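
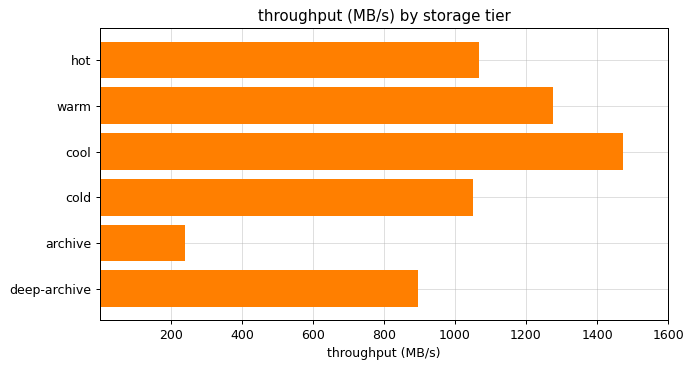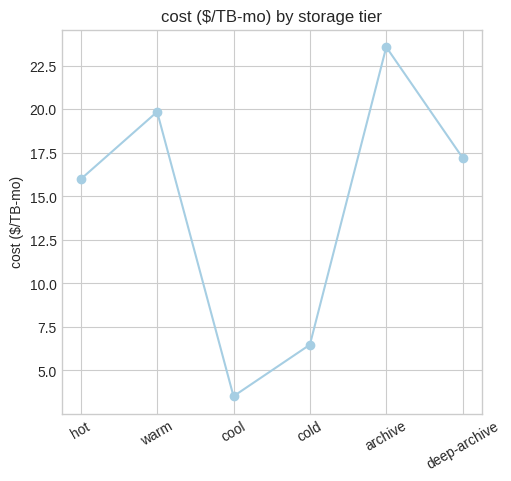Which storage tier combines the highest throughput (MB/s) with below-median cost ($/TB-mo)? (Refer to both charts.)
Chart 2 median cost ($/TB-mo) ≈ 15; below-median storage tiers: hot, cool, cold. Among those, cool has the highest throughput (MB/s) (≈ 1400).

cool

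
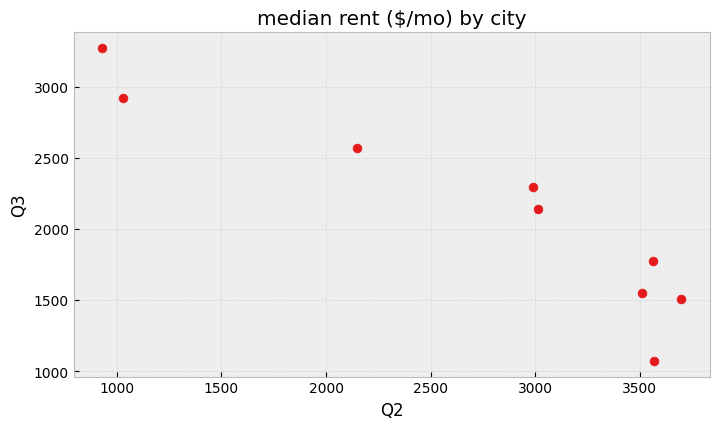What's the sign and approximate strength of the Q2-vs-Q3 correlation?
negative, strong

Points are negatively correlated; strong (|r| ≈ 0.9).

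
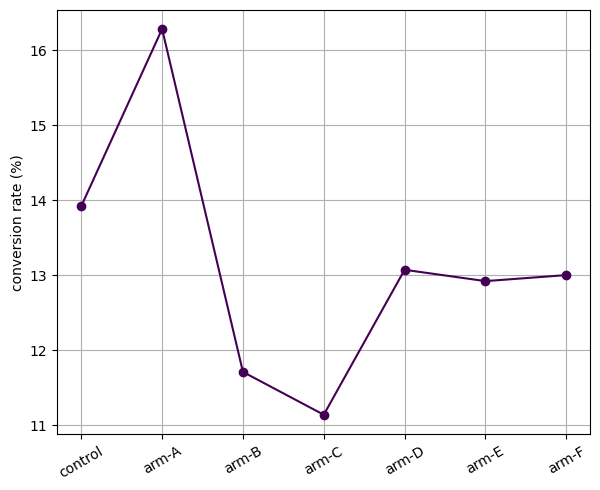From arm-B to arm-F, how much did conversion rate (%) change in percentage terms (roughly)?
≈ +13%

arm-B ≈ 11.5, arm-F ≈ 13.0; (13.0 − 11.5) / 11.5 ≈ +13%.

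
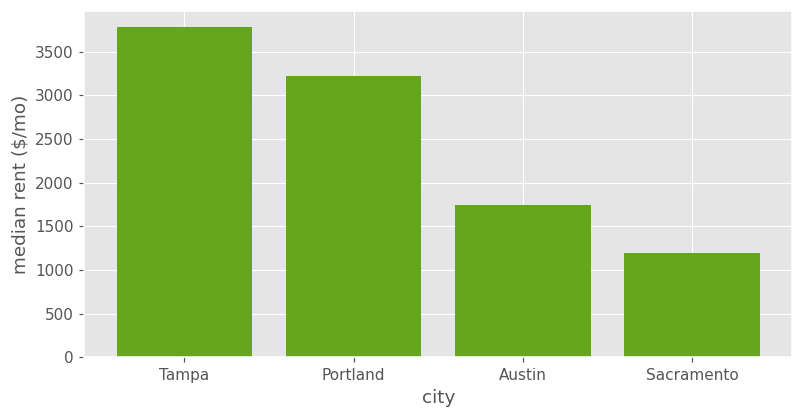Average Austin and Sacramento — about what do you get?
≈ 1250

(1500 + 1000) / 2 ≈ 1250.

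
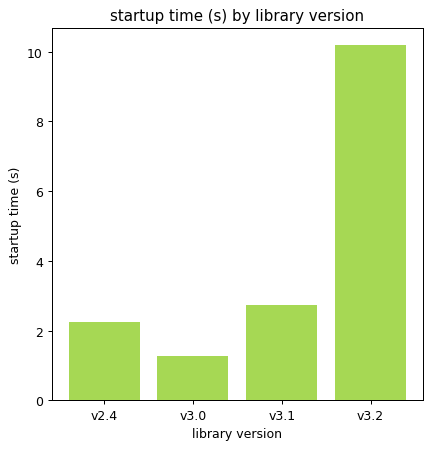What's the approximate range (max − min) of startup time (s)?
≈ 9

Max v3.2 ≈ 10, min v3.0 ≈ 1; range ≈ 9.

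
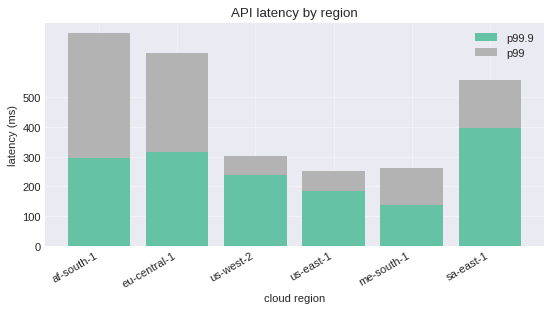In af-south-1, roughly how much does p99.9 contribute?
≈ 300

p99.9 top ≈ 300, bottom ≈ 0; segment ≈ 300.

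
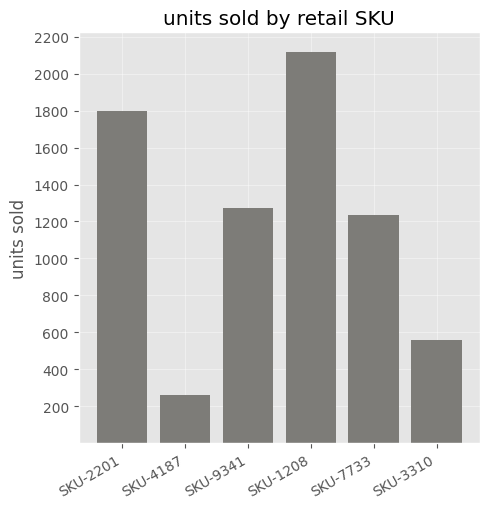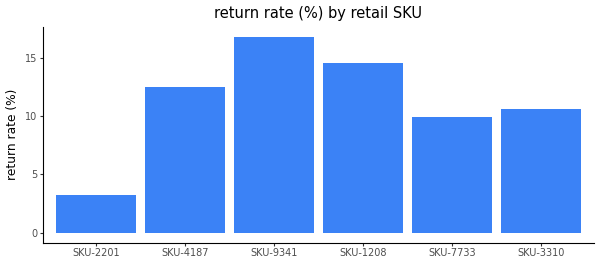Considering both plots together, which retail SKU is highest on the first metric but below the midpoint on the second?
Chart 2 median return rate (%) ≈ 12; below-median retail SKUs: SKU-2201, SKU-7733, SKU-3310. Among those, SKU-2201 has the highest units sold (≈ 1800).

SKU-2201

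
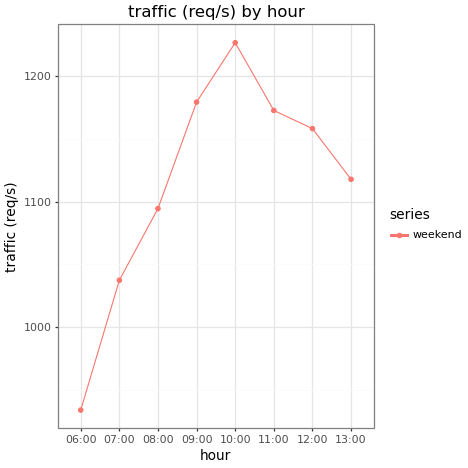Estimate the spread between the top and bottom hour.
Max 10:00 ≈ 1225, min 06:00 ≈ 925; range ≈ 300.

≈ 300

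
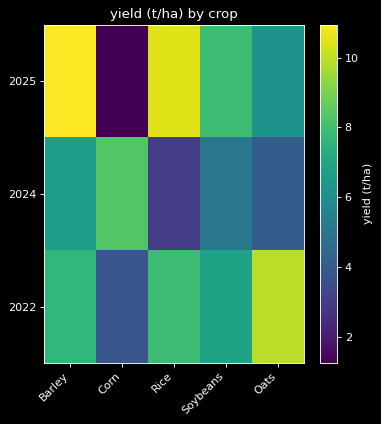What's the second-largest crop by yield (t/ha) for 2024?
Top 3 for 2024: Corn ≈ 8, Barley ≈ 7, Soybeans ≈ 5.

Barley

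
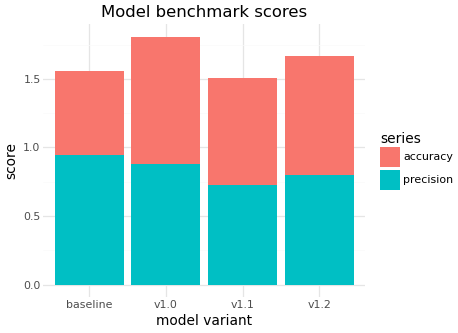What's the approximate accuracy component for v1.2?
≈ 0.8

accuracy top ≈ 1.6, bottom ≈ 0.8; segment ≈ 0.8.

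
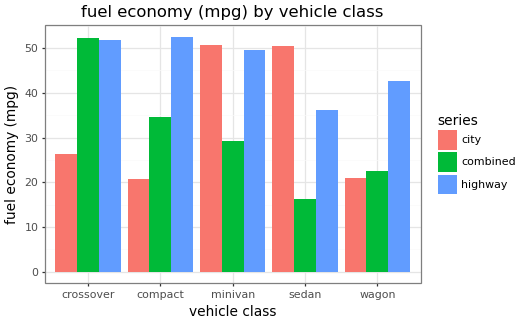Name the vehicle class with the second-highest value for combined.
Top 3 for combined: crossover ≈ 50, compact ≈ 35, minivan ≈ 30.

compact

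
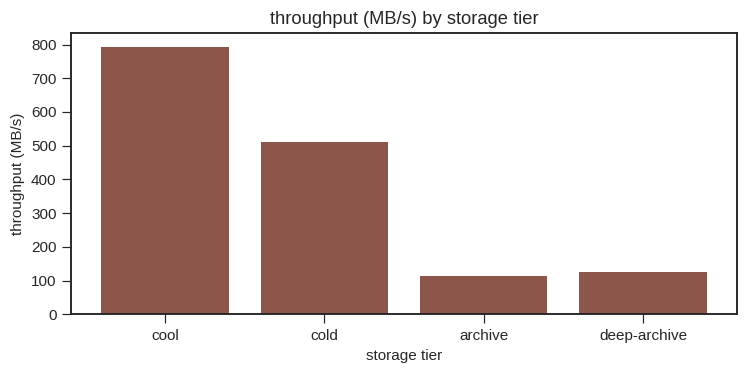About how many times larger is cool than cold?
≈ 1.6×

cool ≈ 800, cold ≈ 500; 800/500 ≈ 1.6.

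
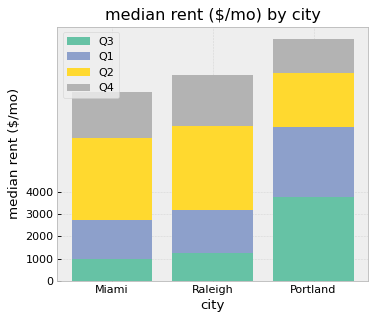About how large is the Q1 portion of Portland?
Q1 top ≈ 7000, bottom ≈ 4000; segment ≈ 3000.

≈ 3000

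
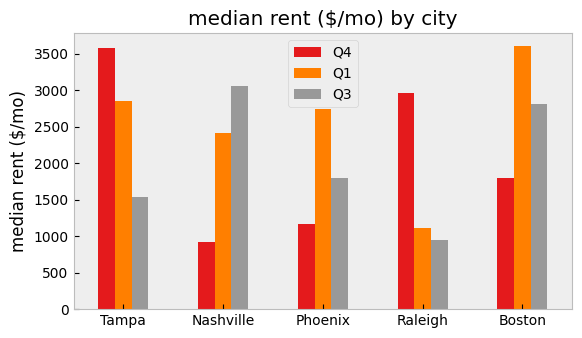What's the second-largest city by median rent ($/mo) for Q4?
Raleigh

Top 3 for Q4: Tampa ≈ 3500, Raleigh ≈ 3000, Boston ≈ 2000.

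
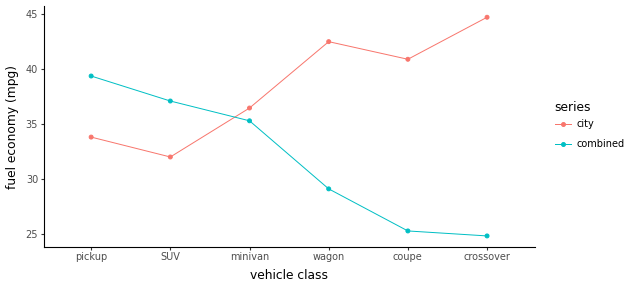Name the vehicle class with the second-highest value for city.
wagon

Top 3 for city: crossover ≈ 44, wagon ≈ 42, coupe ≈ 40.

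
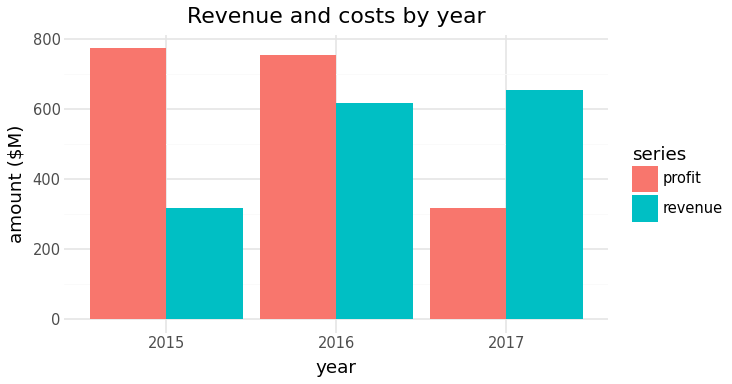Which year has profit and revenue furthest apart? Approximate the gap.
2015, ≈ 500 $M

2015: profit ≈ 800, revenue ≈ 300 → gap ≈ 500. Next-largest (2017) is only ≈ 400.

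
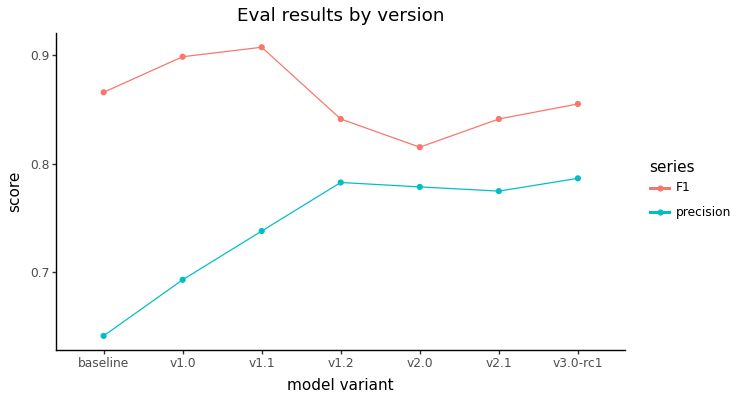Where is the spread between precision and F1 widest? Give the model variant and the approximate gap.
baseline, ≈ 0.20

baseline: precision ≈ 0.65, F1 ≈ 0.85 → gap ≈ 0.20. Next-largest (v1.0) is only ≈ 0.20.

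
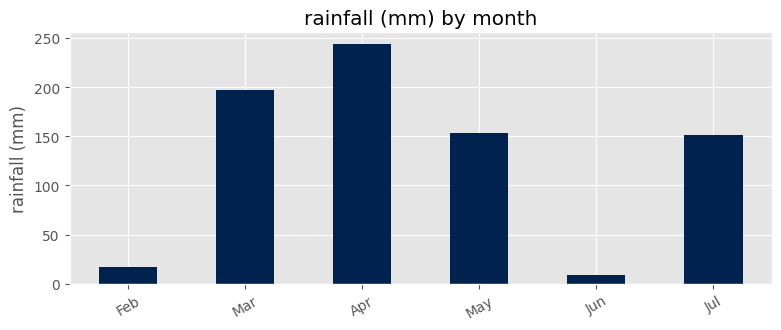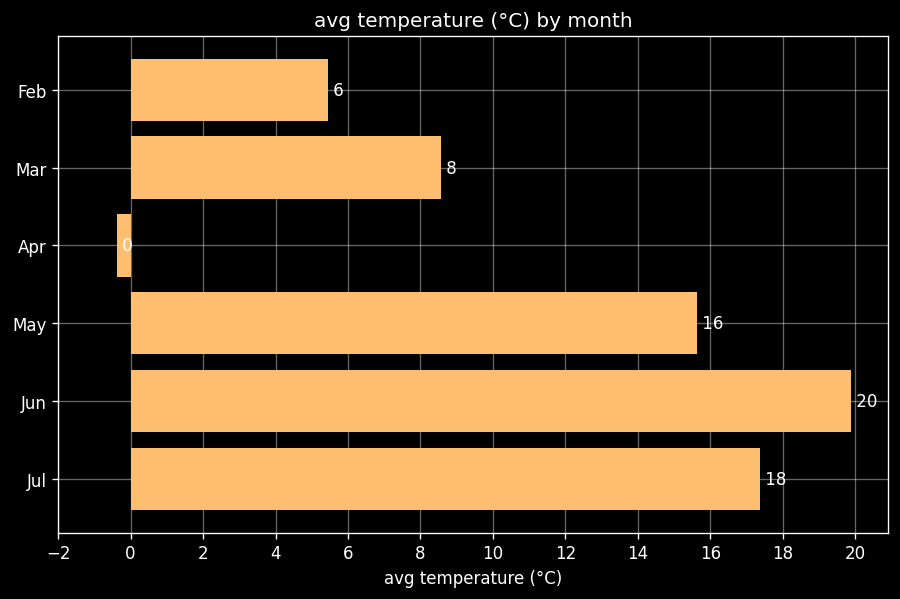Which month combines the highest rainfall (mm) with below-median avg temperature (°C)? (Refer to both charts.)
Apr

Chart 2 median avg temperature (°C) ≈ 12; below-median months: Feb, Mar, Apr. Among those, Apr has the highest rainfall (mm) (≈ 250).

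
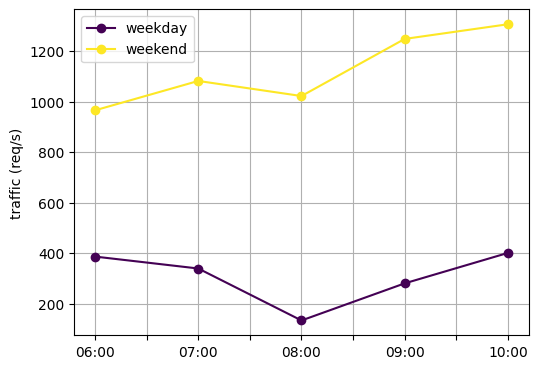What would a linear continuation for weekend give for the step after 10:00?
Last three: 1000, 1200, 1300 → slope ≈ 150/step → next ≈ 1450.

≈ 1450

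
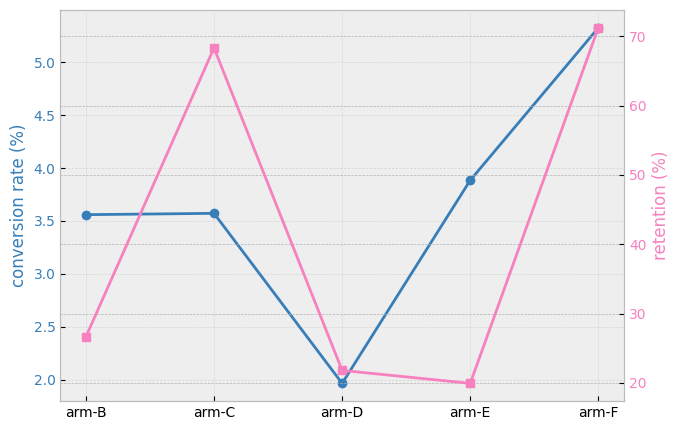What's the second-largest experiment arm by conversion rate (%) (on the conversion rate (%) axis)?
arm-E

Top 3 (on the conversion rate (%) axis): arm-F ≈ 5.5, arm-E ≈ 4.0, arm-C ≈ 3.5.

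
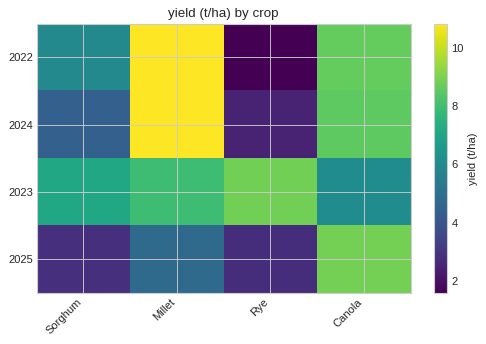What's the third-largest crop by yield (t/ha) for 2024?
Sorghum

Top 4 for 2024: Millet ≈ 11, Canola ≈ 9, Sorghum ≈ 4, Rye ≈ 2.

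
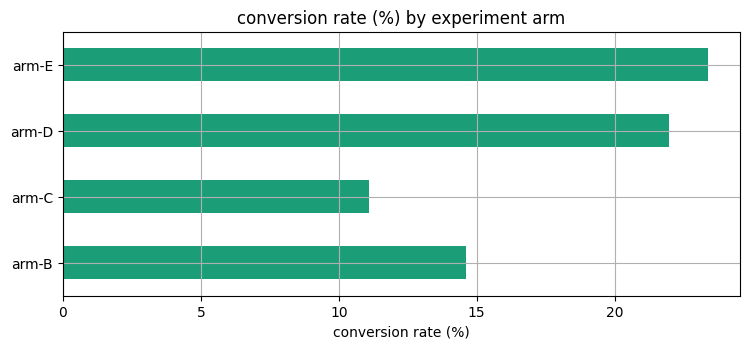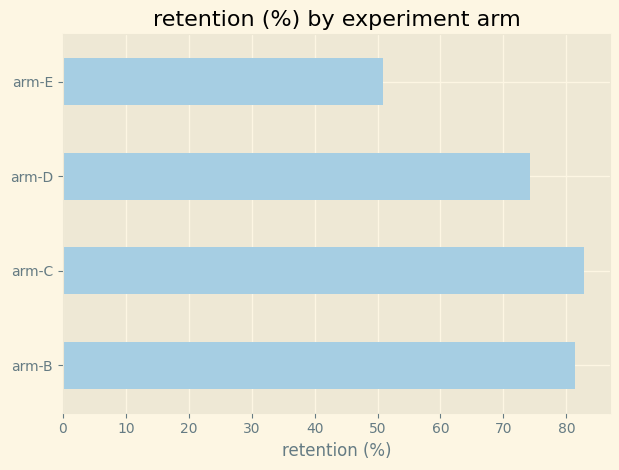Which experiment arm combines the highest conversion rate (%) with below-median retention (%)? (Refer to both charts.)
Chart 2 median retention (%) ≈ 80; below-median experiment arms: arm-D, arm-E. Among those, arm-E has the highest conversion rate (%) (≈ 25).

arm-E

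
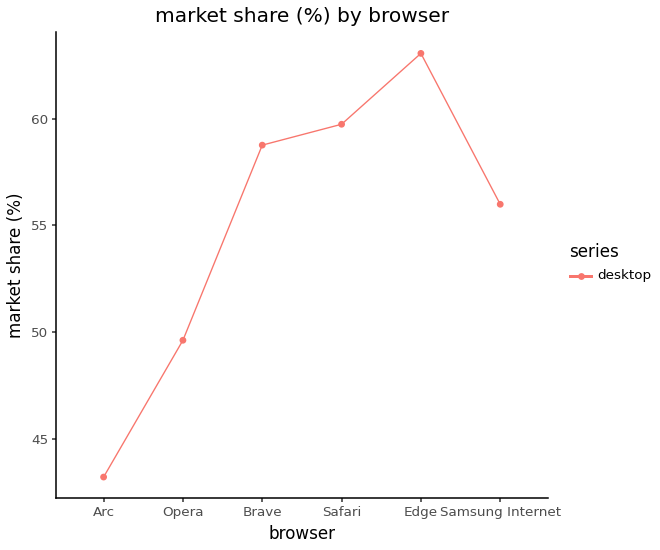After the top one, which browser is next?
Top 3: Edge ≈ 64, Safari ≈ 60, Brave ≈ 58.

Safari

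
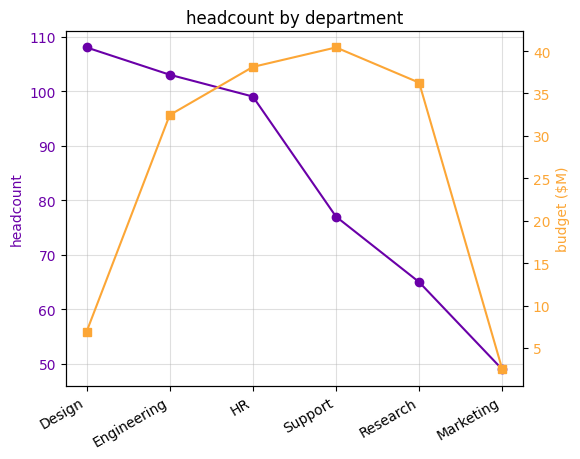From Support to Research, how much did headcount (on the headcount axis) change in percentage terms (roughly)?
Support ≈ 75, Research ≈ 65; (65 − 75) / 75 ≈ -13.3%.

≈ -13.3%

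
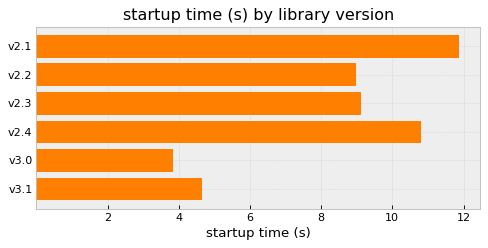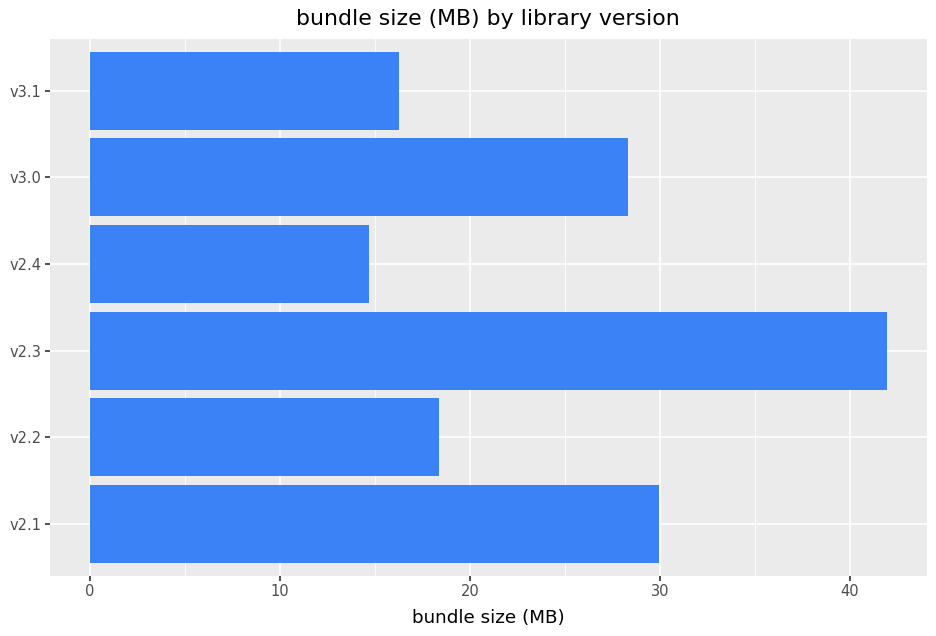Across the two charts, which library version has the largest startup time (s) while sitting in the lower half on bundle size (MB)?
v2.4

Chart 2 median bundle size (MB) ≈ 25; below-median library versions: v2.2, v2.4, v3.1. Among those, v2.4 has the highest startup time (s) (≈ 10).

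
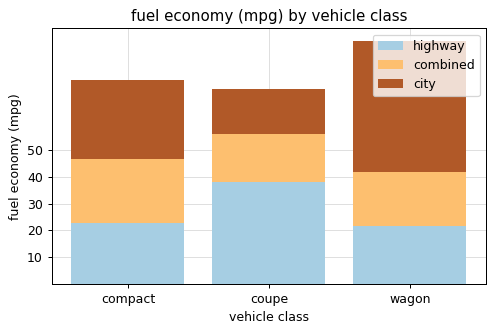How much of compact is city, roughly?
city top ≈ 80, bottom ≈ 50; segment ≈ 30.

≈ 30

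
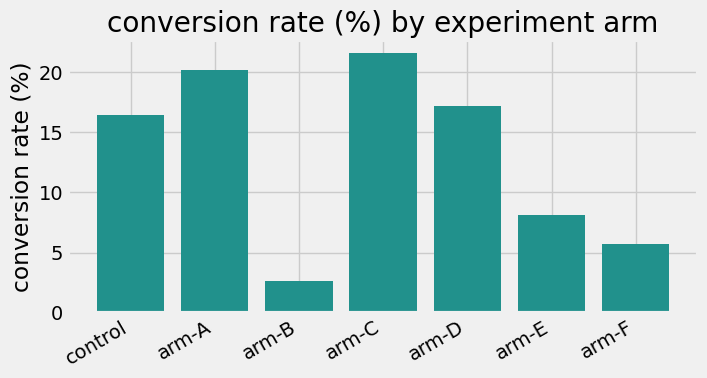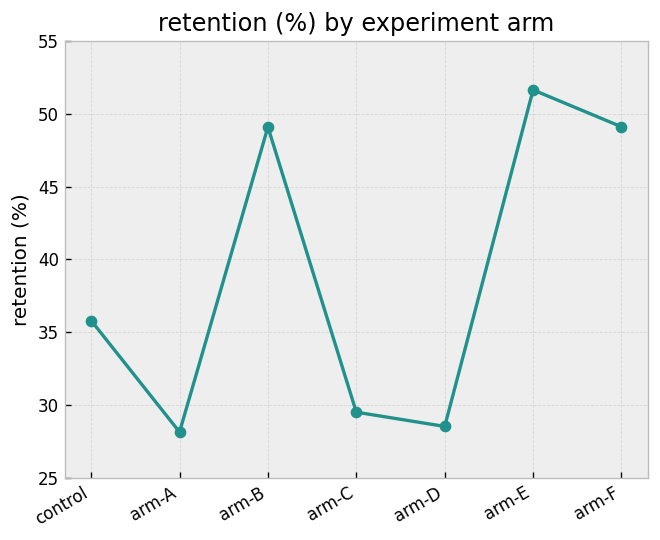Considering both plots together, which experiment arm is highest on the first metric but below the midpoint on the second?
Chart 2 median retention (%) ≈ 35; below-median experiment arms: arm-A, arm-C, arm-D. Among those, arm-C has the highest conversion rate (%) (≈ 22).

arm-C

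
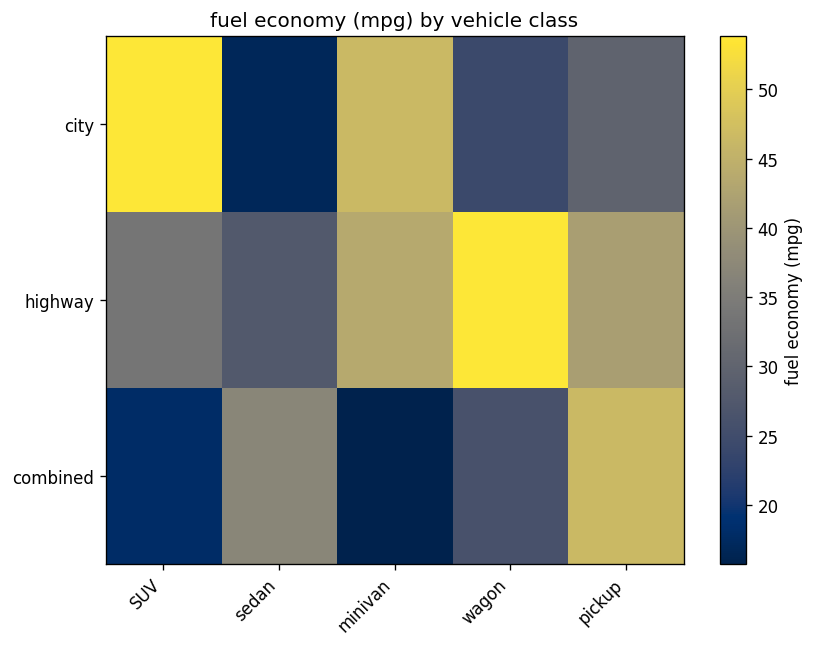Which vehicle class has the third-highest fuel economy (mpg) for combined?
wagon

Top 4 for combined: pickup ≈ 45, sedan ≈ 35, wagon ≈ 25, SUV ≈ 20.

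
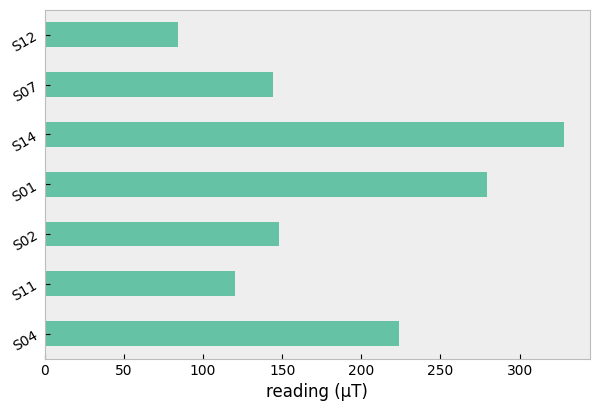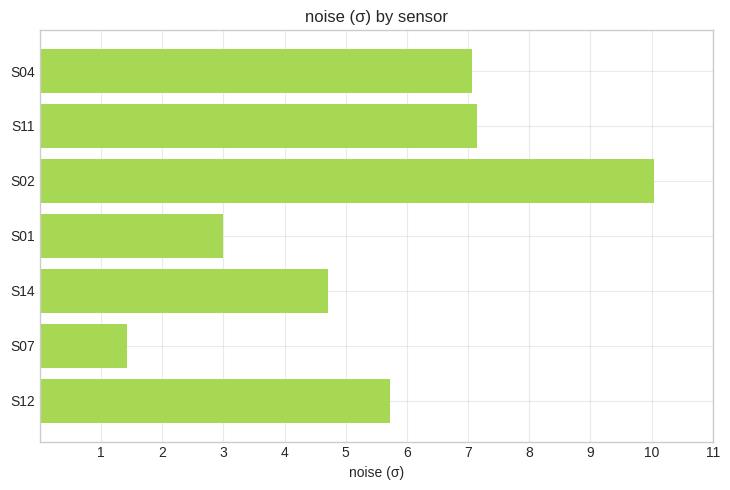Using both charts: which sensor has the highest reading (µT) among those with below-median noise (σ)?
Chart 2 median noise (σ) ≈ 6; below-median sensors: S01, S14, S07. Among those, S14 has the highest reading (µT) (≈ 350).

S14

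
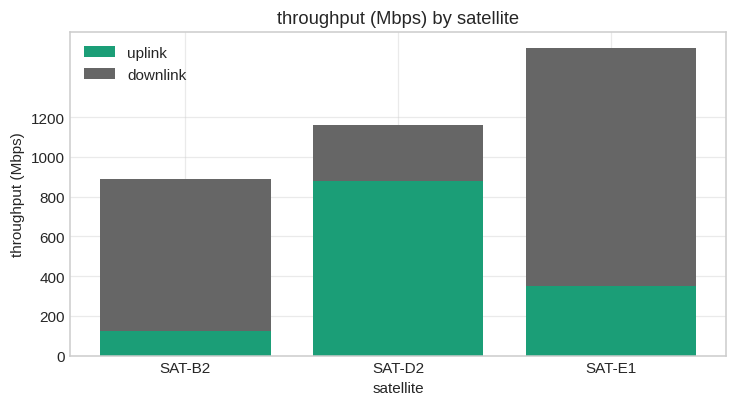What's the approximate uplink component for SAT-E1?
≈ 400

uplink top ≈ 400, bottom ≈ 0; segment ≈ 400.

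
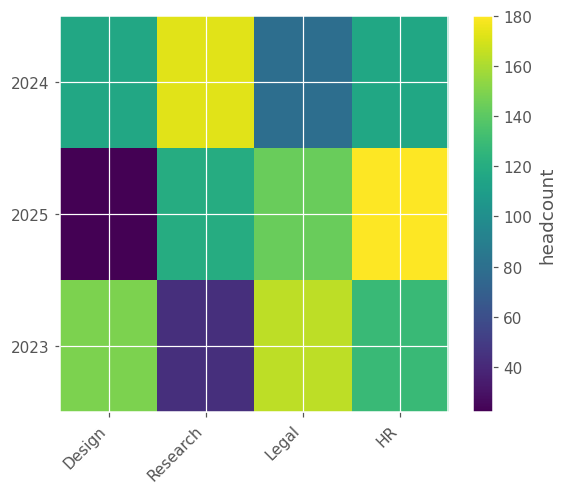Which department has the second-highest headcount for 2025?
Top 3 for 2025: HR ≈ 180, Legal ≈ 140, Research ≈ 120.

Legal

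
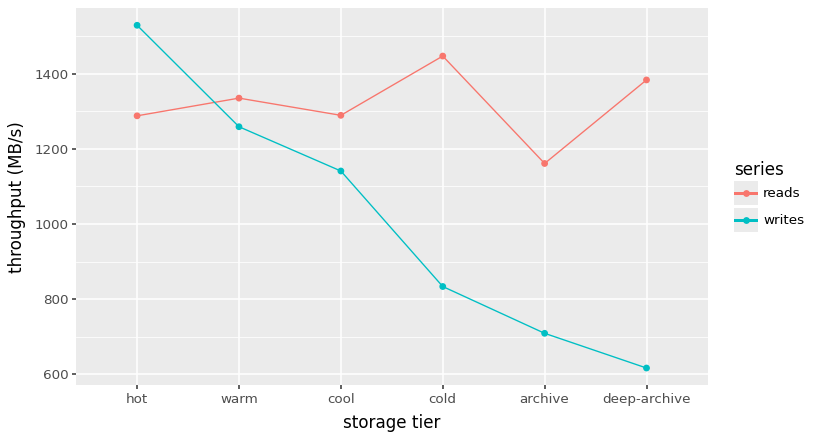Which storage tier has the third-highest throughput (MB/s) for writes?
cool

Top 4 for writes: hot ≈ 1500, warm ≈ 1300, cool ≈ 1100, cold ≈ 800.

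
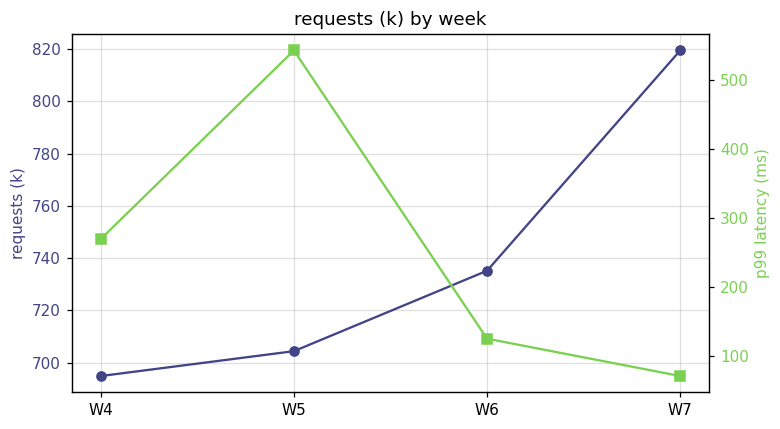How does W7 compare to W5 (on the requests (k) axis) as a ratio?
≈ 1.17×

W7 ≈ 820, W5 ≈ 700; 820/700 ≈ 1.17.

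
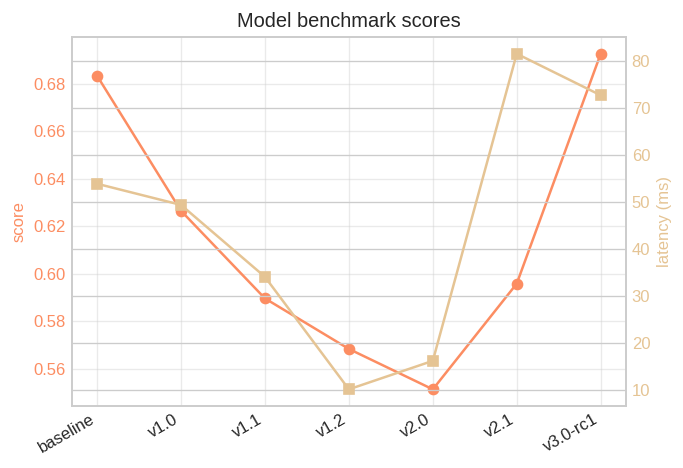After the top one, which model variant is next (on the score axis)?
baseline

Top 3 (on the score axis): v3.0-rc1 ≈ 0.70, baseline ≈ 0.68, v1.0 ≈ 0.62.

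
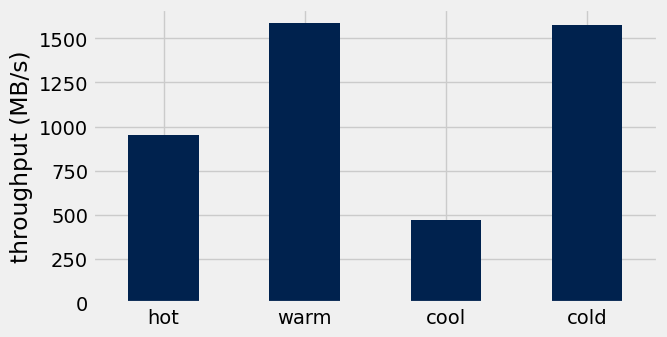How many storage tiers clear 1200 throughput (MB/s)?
2

Above 1200: warm, cold.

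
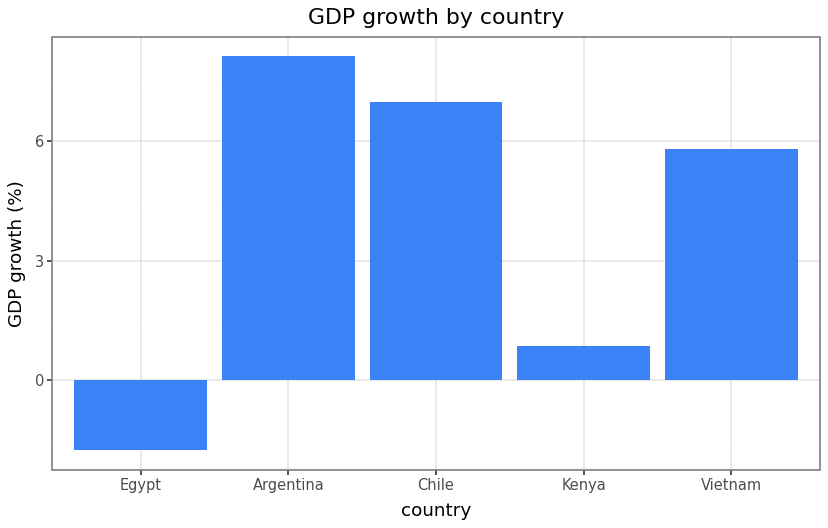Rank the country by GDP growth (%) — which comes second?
Top 3: Argentina ≈ 8, Chile ≈ 7, Vietnam ≈ 6.

Chile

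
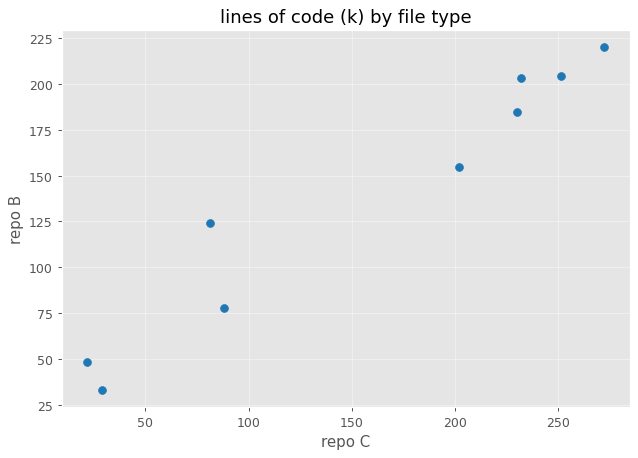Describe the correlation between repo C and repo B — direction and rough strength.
positive, strong

Points are positively correlated; strong (|r| ≈ 1.0).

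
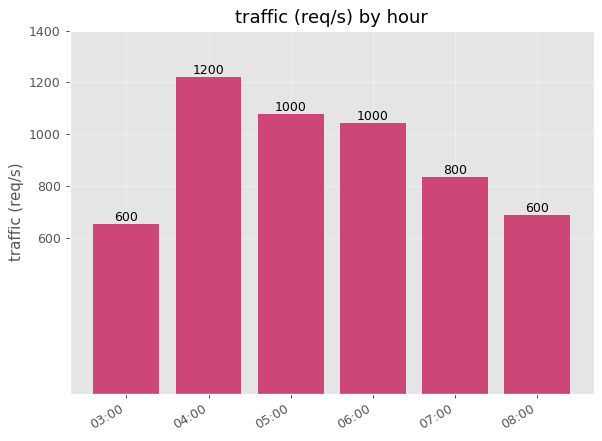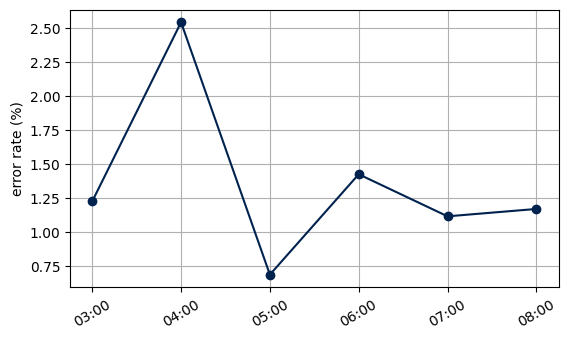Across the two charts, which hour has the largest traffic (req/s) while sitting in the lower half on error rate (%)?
Chart 2 median error rate (%) ≈ 1; below-median hours: 05:00, 07:00, 08:00. Among those, 05:00 has the highest traffic (req/s) (≈ 1000).

05:00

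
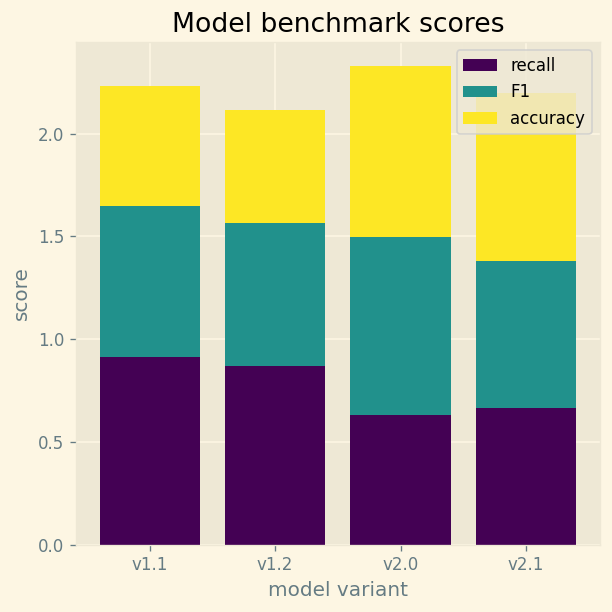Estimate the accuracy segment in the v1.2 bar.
≈ 0.6

accuracy top ≈ 2.2, bottom ≈ 1.6; segment ≈ 0.6.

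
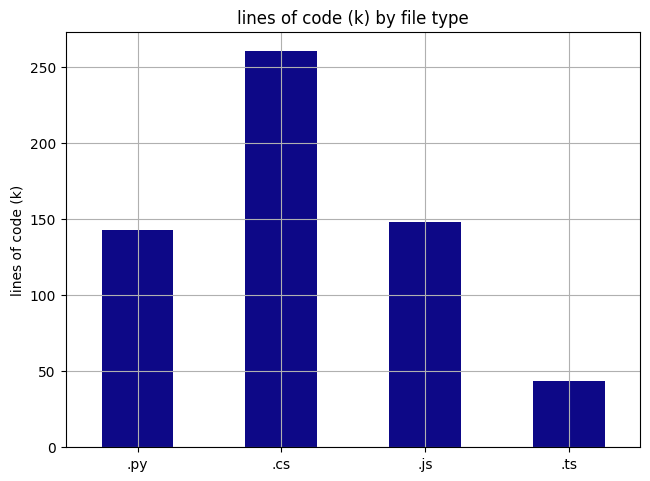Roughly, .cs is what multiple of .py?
.cs ≈ 250, .py ≈ 150; 250/150 ≈ 1.67.

≈ 1.67×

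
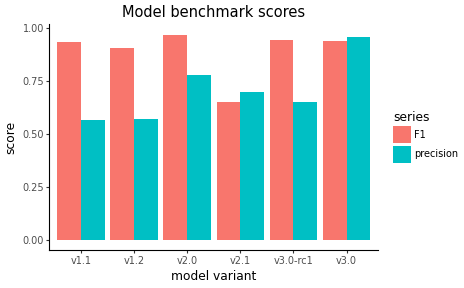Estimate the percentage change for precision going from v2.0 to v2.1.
≈ -12.5%

v2.0 ≈ 0.8, v2.1 ≈ 0.7; (0.7 − 0.8) / 0.8 ≈ -12.5%.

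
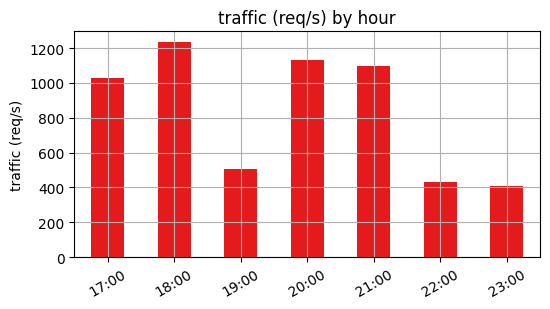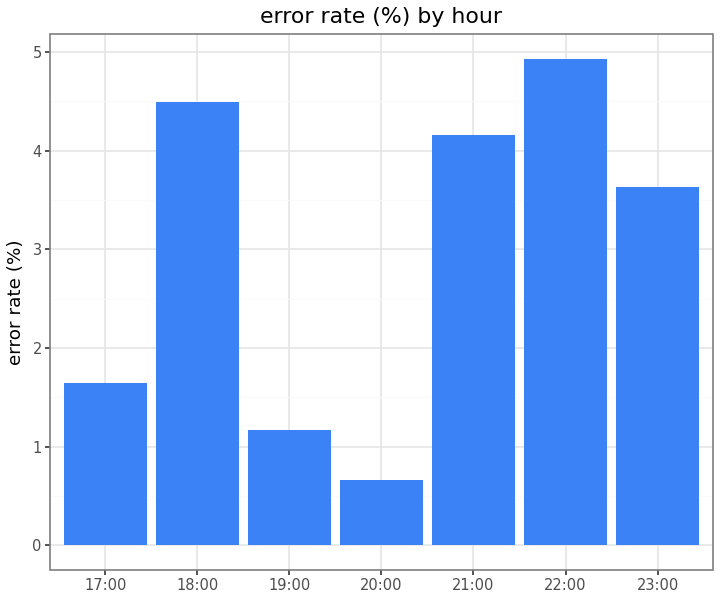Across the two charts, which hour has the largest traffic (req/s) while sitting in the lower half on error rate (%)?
Chart 2 median error rate (%) ≈ 3.5; below-median hours: 17:00, 19:00, 20:00. Among those, 20:00 has the highest traffic (req/s) (≈ 1200).

20:00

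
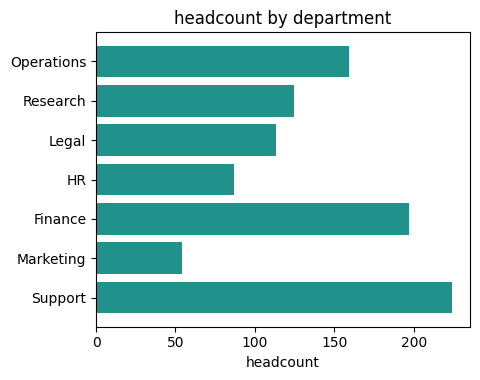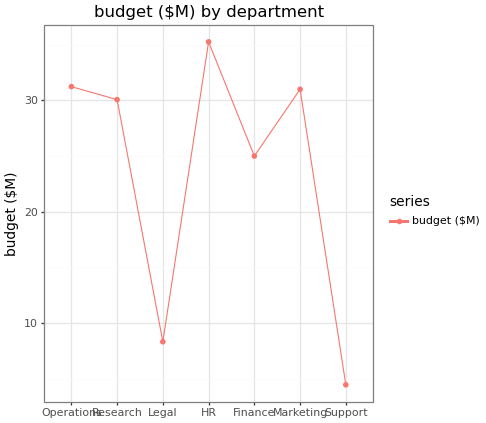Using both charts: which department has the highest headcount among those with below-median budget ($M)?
Support

Chart 2 median budget ($M) ≈ 30; below-median departments: Legal, Finance, Support. Among those, Support has the highest headcount (≈ 225).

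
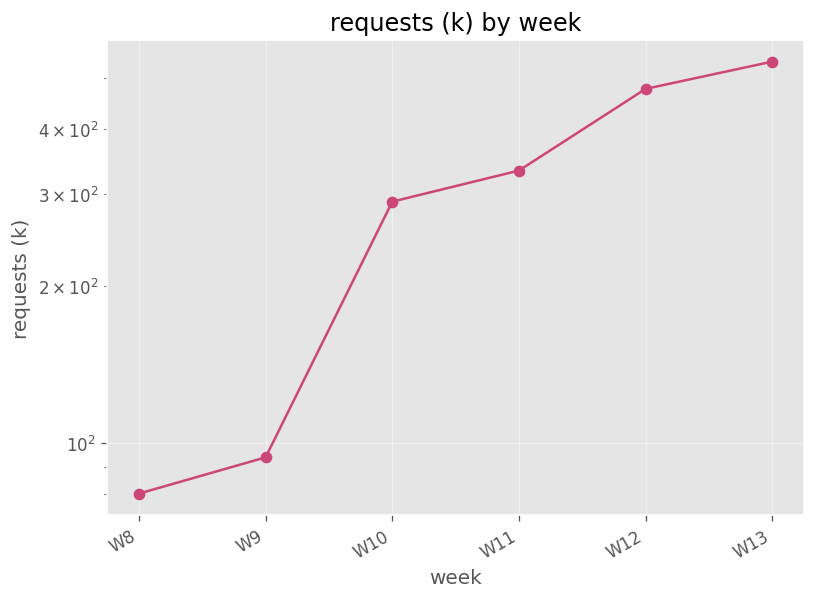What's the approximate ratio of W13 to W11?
≈ 1.57×

W13 ≈ 550, W11 ≈ 350; 550/350 ≈ 1.57.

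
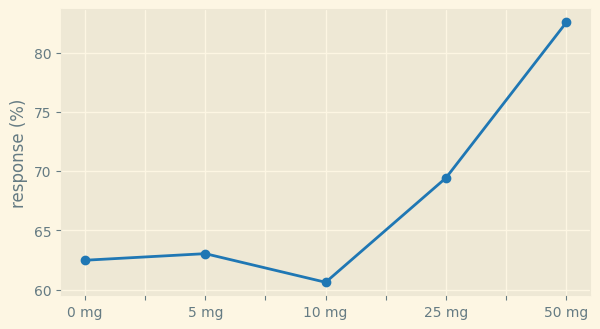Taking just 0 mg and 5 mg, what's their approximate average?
≈ 63

(62 + 64) / 2 ≈ 63.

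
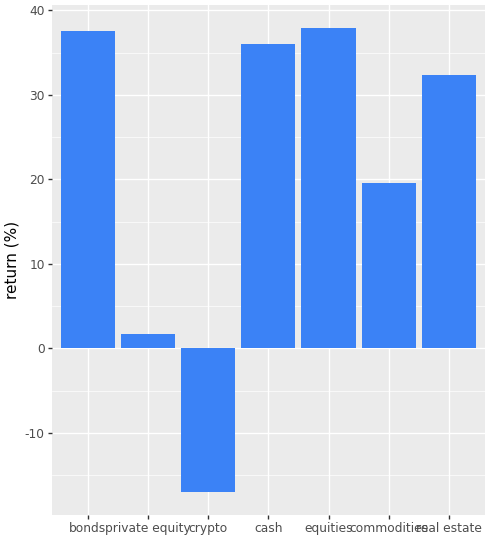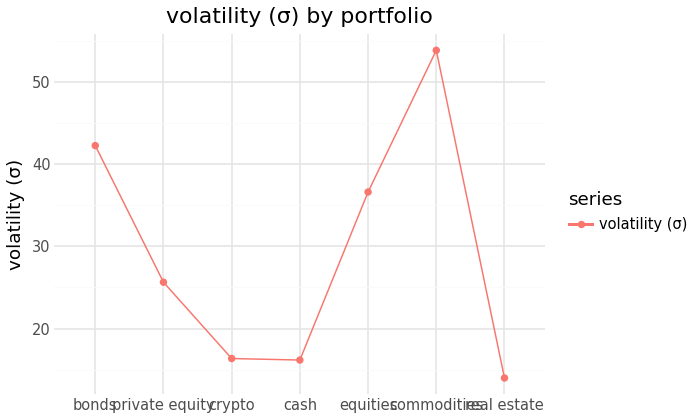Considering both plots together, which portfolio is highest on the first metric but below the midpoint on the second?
Chart 2 median volatility (σ) ≈ 25; below-median portfolios: crypto, cash, real estate. Among those, cash has the highest return (%) (≈ 35).

cash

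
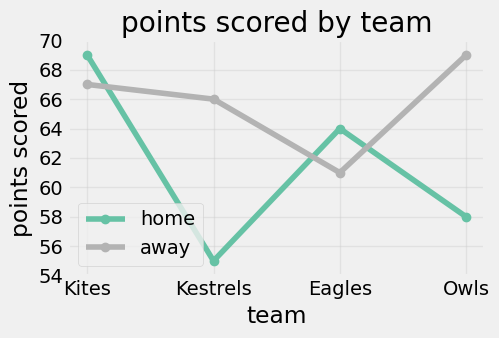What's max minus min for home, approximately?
Max Kites ≈ 68, min Kestrels ≈ 56; range ≈ 12.

≈ 12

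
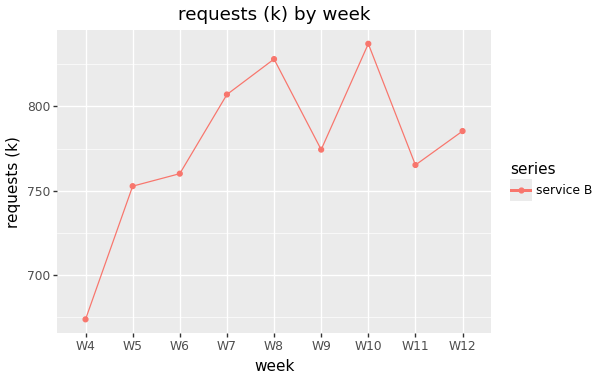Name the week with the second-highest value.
Top 3: W10 ≈ 840, W8 ≈ 820, W7 ≈ 800.

W8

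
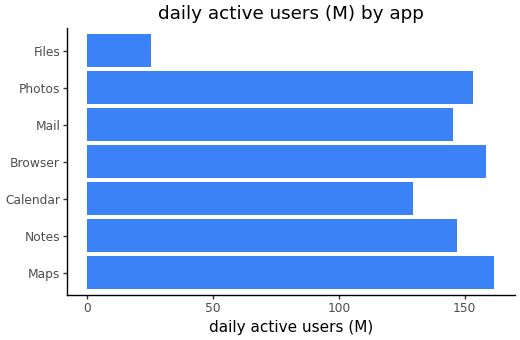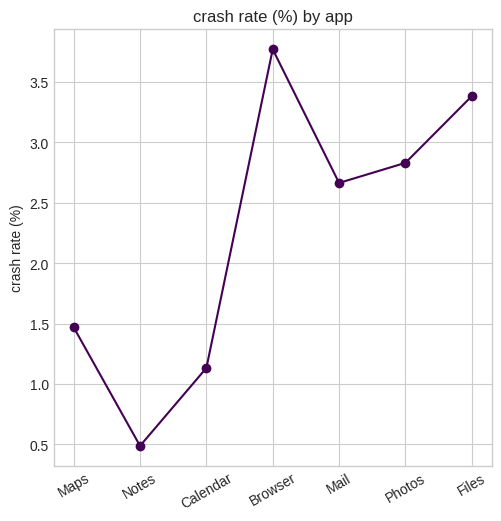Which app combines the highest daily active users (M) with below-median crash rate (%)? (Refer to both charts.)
Chart 2 median crash rate (%) ≈ 2.5; below-median apps: Maps, Notes, Calendar. Among those, Maps has the highest daily active users (M) (≈ 160).

Maps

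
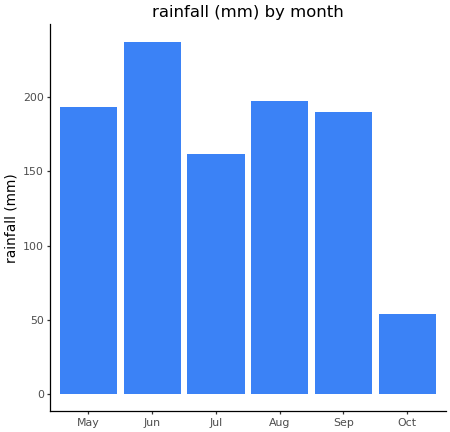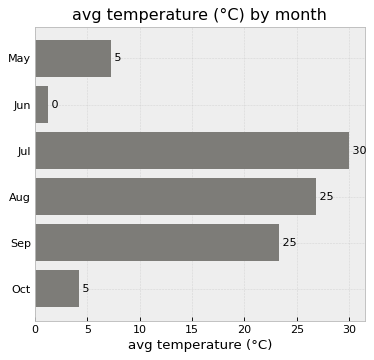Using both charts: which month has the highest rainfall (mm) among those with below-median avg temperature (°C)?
Chart 2 median avg temperature (°C) ≈ 15; below-median months: May, Jun, Oct. Among those, Jun has the highest rainfall (mm) (≈ 250).

Jun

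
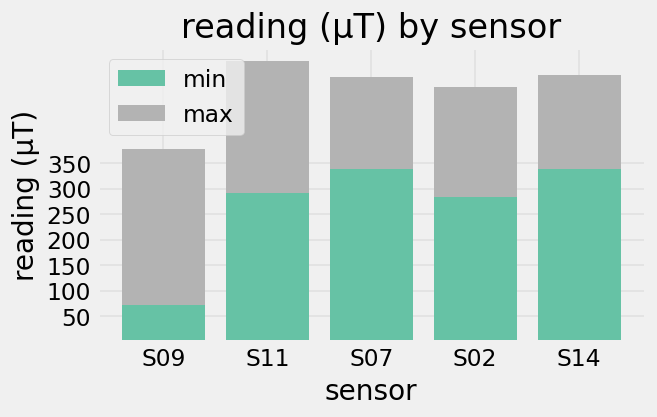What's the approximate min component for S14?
≈ 350

min top ≈ 350, bottom ≈ 0; segment ≈ 350.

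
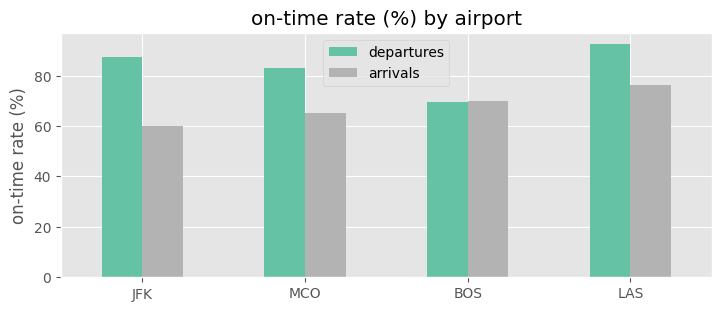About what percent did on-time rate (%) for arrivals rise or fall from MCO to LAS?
MCO ≈ 70, LAS ≈ 80; (80 − 70) / 70 ≈ +14.3%.

≈ +14.3%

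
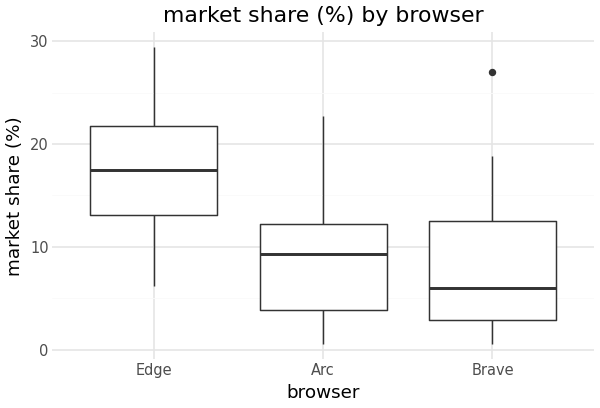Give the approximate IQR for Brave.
≈ 9

Q3 ≈ 12, Q1 ≈ 3; IQR ≈ 9.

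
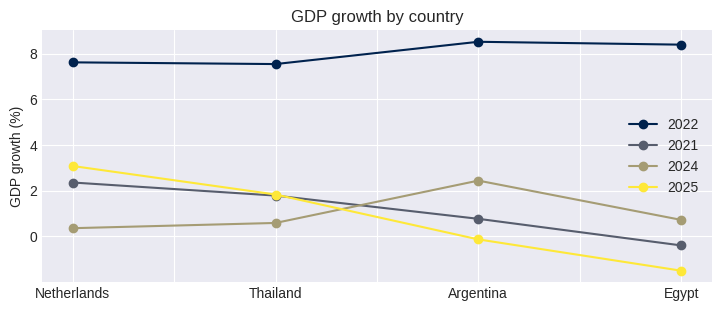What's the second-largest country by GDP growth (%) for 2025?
Top 3 for 2025: Netherlands ≈ 3, Thailand ≈ 2, Argentina ≈ 0.

Thailand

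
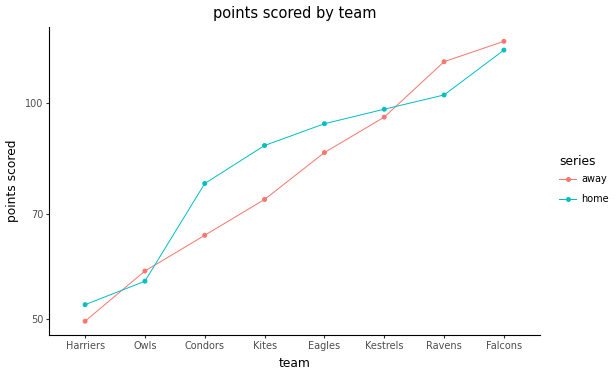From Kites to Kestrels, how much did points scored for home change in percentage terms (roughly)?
Kites ≈ 90, Kestrels ≈ 100; (100 − 90) / 90 ≈ +11.1%.

≈ +11.1%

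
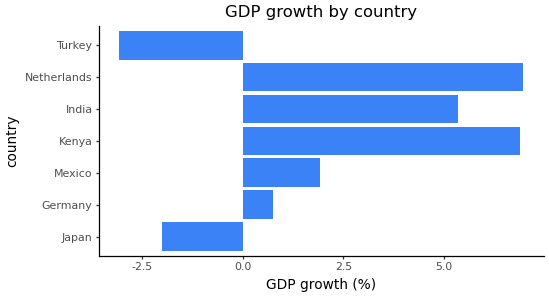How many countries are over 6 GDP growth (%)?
Above 6: Kenya, Netherlands.

2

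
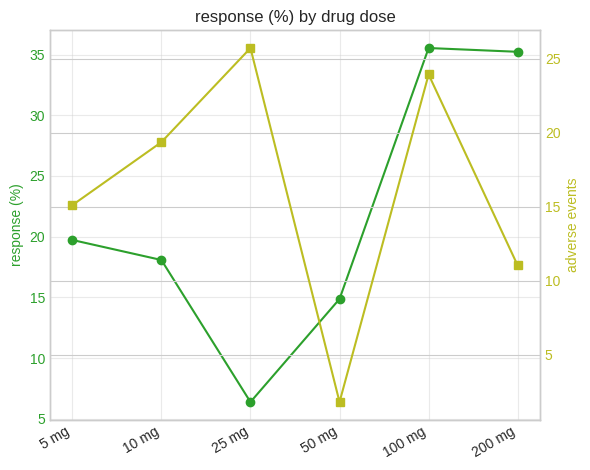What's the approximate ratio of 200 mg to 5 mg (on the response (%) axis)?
200 mg ≈ 35, 5 mg ≈ 20; 35/20 ≈ 1.75.

≈ 1.75×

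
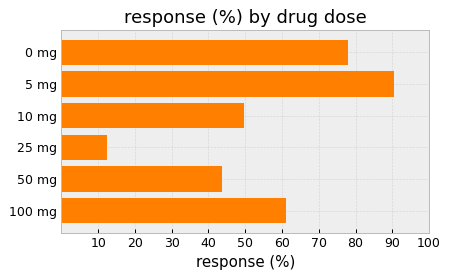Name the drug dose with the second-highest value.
0 mg

Top 3: 5 mg ≈ 90, 0 mg ≈ 80, 100 mg ≈ 60.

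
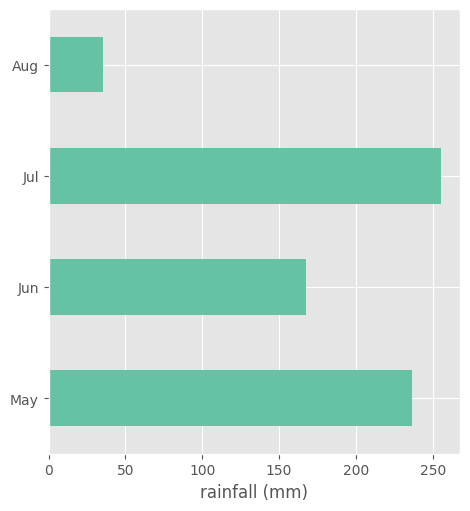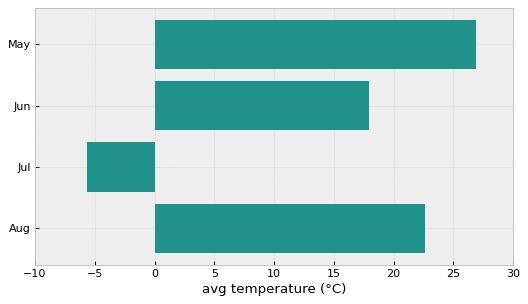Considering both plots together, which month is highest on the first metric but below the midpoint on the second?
Chart 2 median avg temperature (°C) ≈ 20; below-median months: Jun, Jul. Among those, Jul has the highest rainfall (mm) (≈ 250).

Jul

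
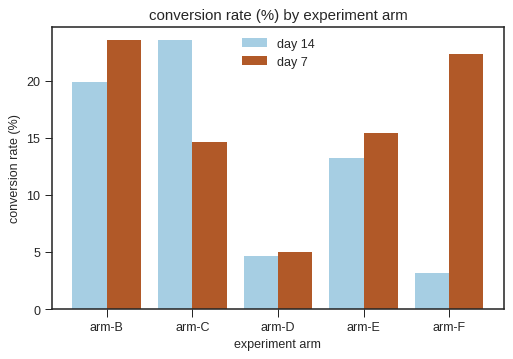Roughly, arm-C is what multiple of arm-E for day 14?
arm-C ≈ 24, arm-E ≈ 14; 24/14 ≈ 1.71.

≈ 1.71×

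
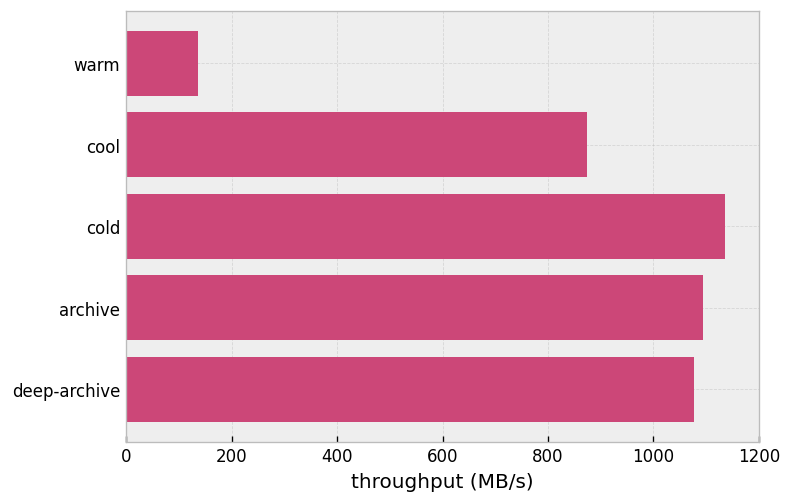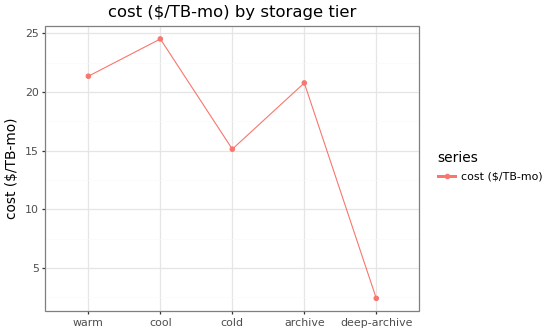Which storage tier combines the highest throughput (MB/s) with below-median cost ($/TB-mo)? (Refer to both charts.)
Chart 2 median cost ($/TB-mo) ≈ 20; below-median storage tiers: cold, deep-archive. Among those, cold has the highest throughput (MB/s) (≈ 1200).

cold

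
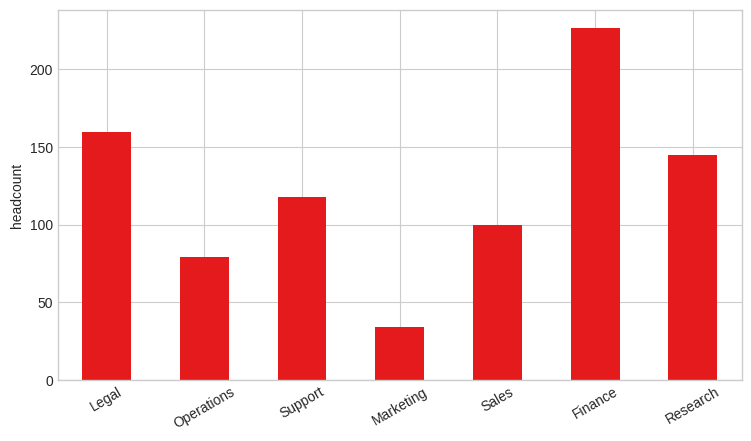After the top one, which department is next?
Top 3: Finance ≈ 220, Legal ≈ 160, Research ≈ 140.

Legal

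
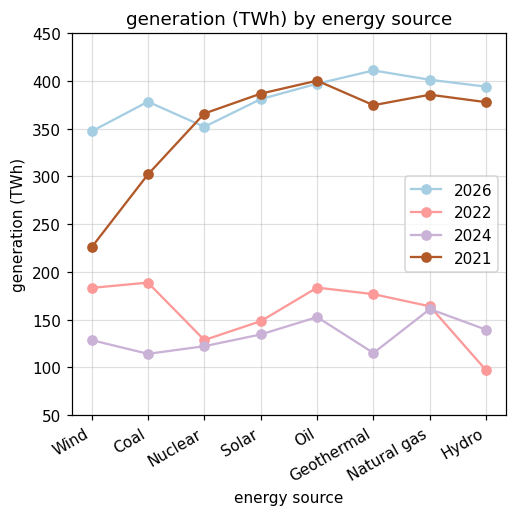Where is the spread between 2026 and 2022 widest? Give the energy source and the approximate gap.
Hydro, ≈ 300 TWh

Hydro: 2026 ≈ 400, 2022 ≈ 100 → gap ≈ 300. Next-largest (Natural gas) is only ≈ 250.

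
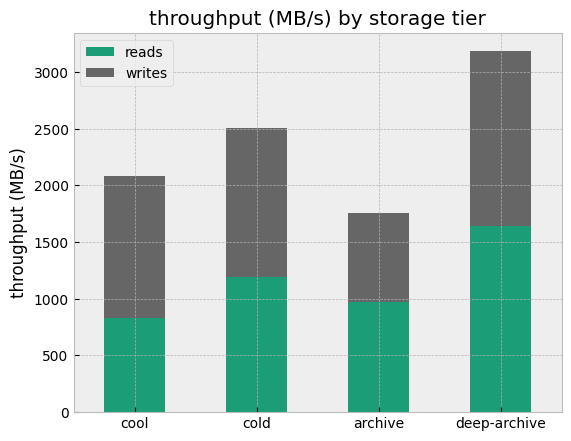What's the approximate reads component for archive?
≈ 1000

reads top ≈ 1000, bottom ≈ 0; segment ≈ 1000.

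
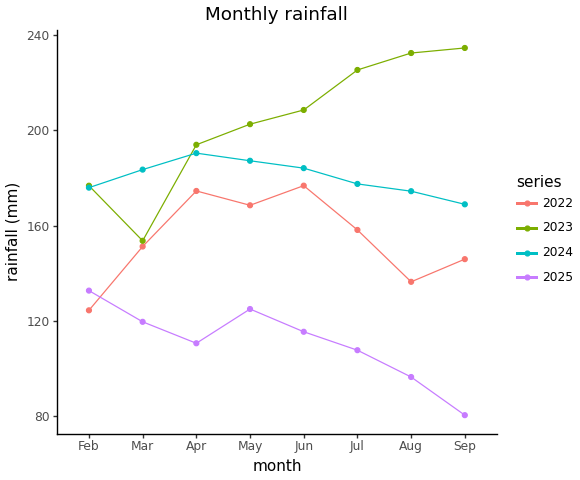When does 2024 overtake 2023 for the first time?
Feb: 2024 ≈ 180 vs 2023 ≈ 180 (not yet); Mar: 2024 ≈ 180 vs 2023 ≈ 160 (first crossover).

Mar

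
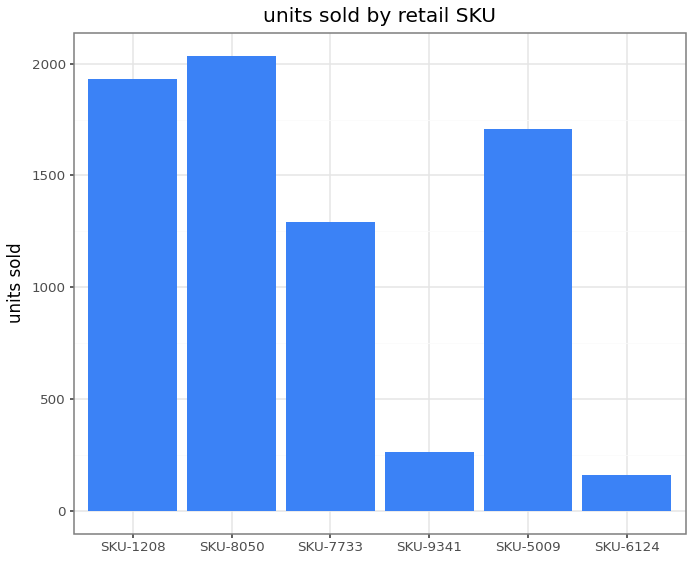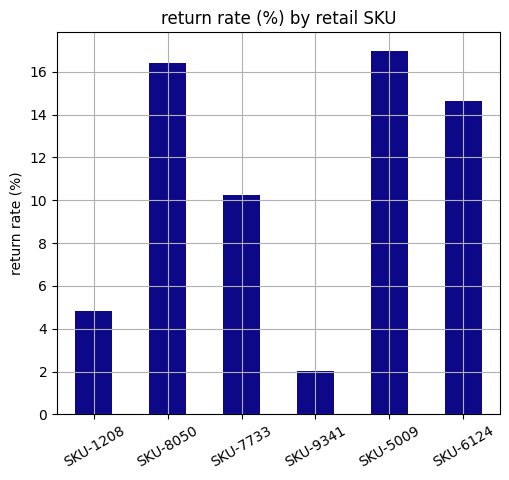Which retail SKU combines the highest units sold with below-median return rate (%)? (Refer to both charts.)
Chart 2 median return rate (%) ≈ 12; below-median retail SKUs: SKU-1208, SKU-7733, SKU-9341. Among those, SKU-1208 has the highest units sold (≈ 2000).

SKU-1208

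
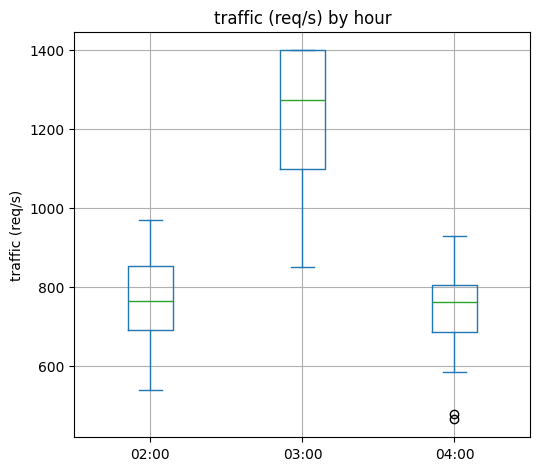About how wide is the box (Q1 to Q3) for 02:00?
≈ 150

Q3 ≈ 850, Q1 ≈ 700; IQR ≈ 150.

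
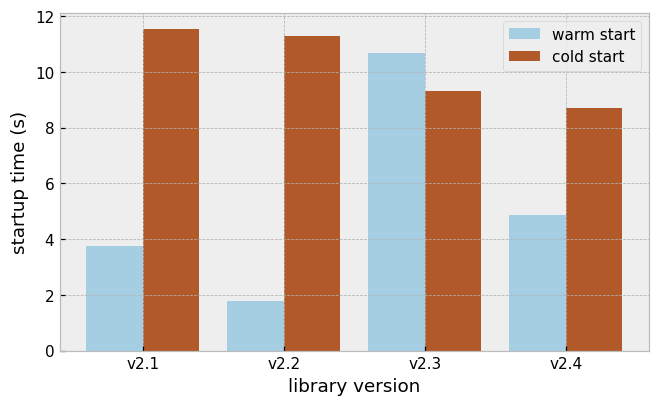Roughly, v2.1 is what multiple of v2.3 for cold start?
v2.1 ≈ 12, v2.3 ≈ 9; 12/9 ≈ 1.33.

≈ 1.33×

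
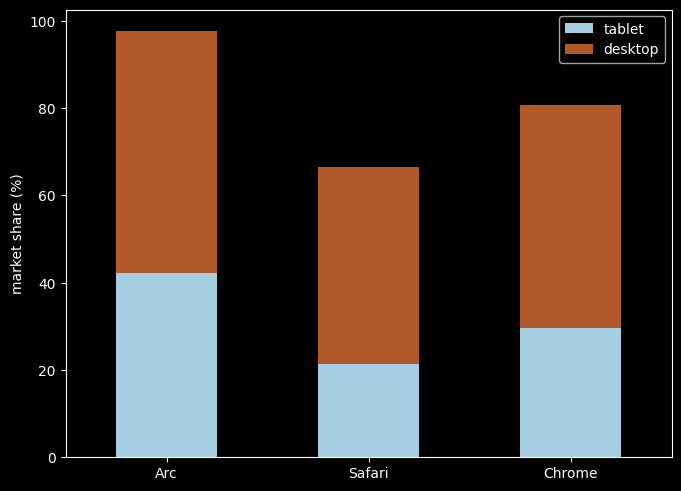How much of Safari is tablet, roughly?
tablet top ≈ 20, bottom ≈ 0; segment ≈ 20.

≈ 20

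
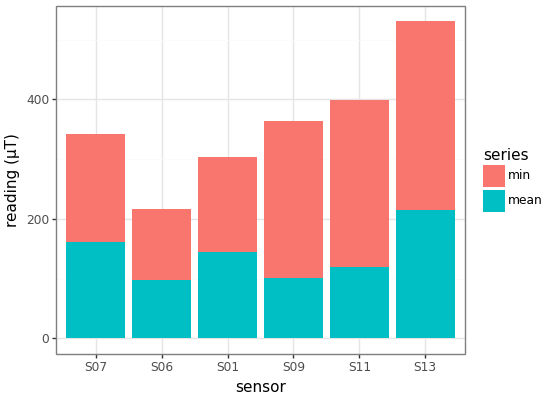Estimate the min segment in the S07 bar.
min top ≈ 350, bottom ≈ 150; segment ≈ 200.

≈ 200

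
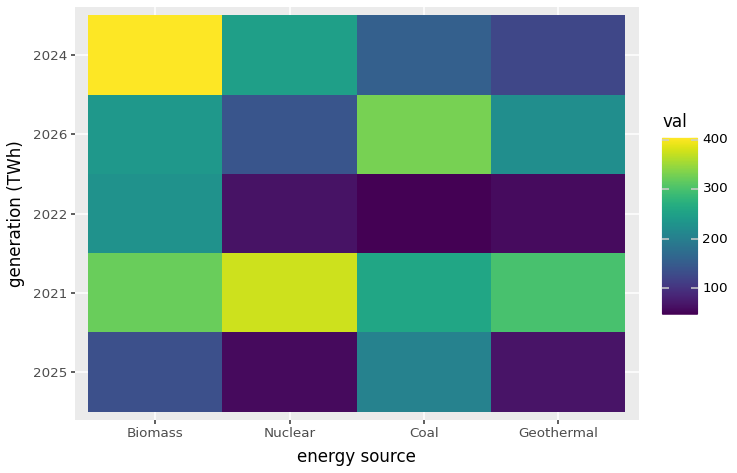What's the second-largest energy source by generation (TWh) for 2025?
Top 3 for 2025: Coal ≈ 200, Biomass ≈ 150, Geothermal ≈ 50.

Biomass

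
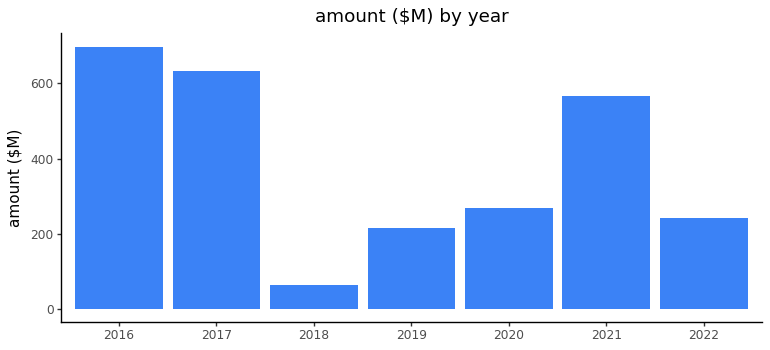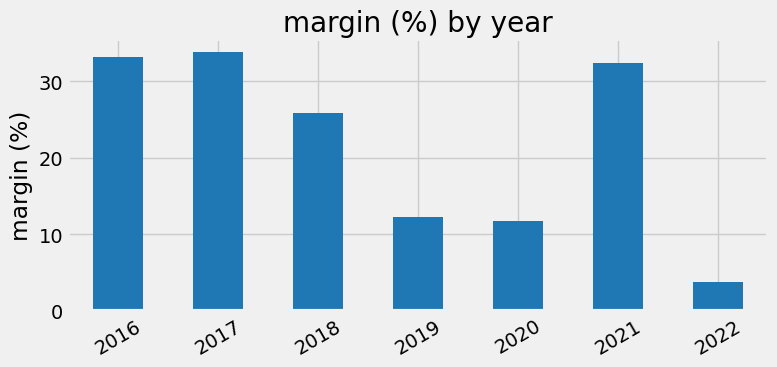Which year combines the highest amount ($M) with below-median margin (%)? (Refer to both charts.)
2020

Chart 2 median margin (%) ≈ 25; below-median years: 2019, 2020, 2022. Among those, 2020 has the highest amount ($M) (≈ 300).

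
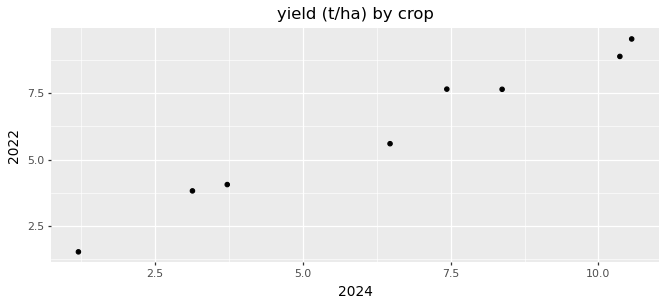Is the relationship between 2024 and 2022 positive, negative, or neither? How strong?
positive, strong

Points are positively correlated; strong (|r| ≈ 1.0).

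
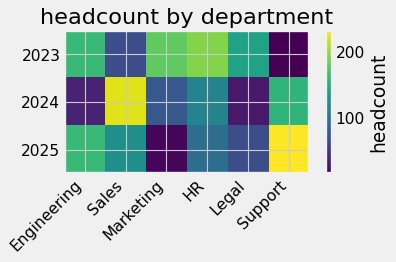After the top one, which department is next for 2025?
Top 3 for 2025: Support ≈ 240, Engineering ≈ 160, Sales ≈ 120.

Engineering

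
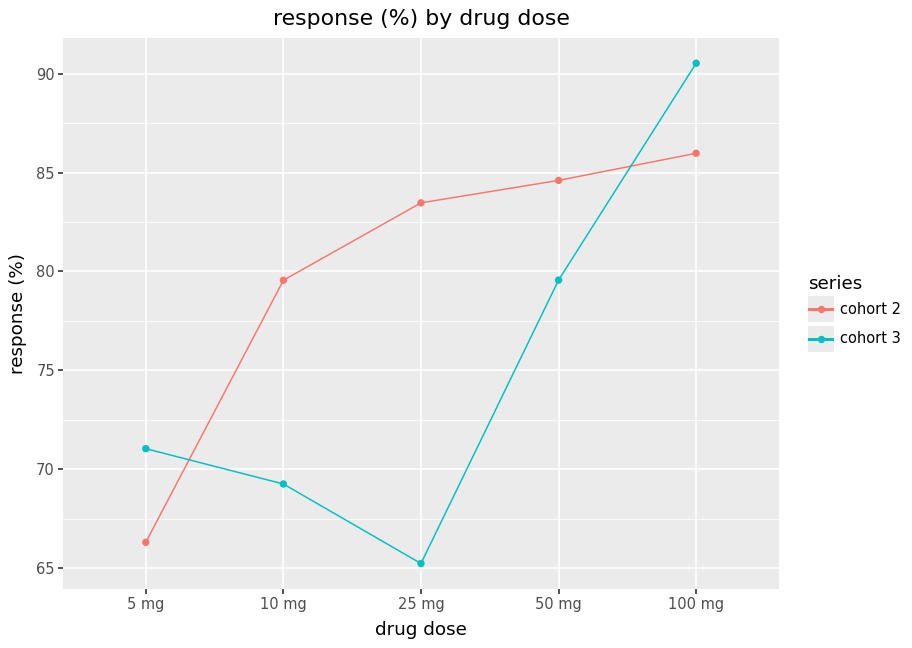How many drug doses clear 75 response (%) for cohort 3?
2

Above 75: 50 mg, 100 mg.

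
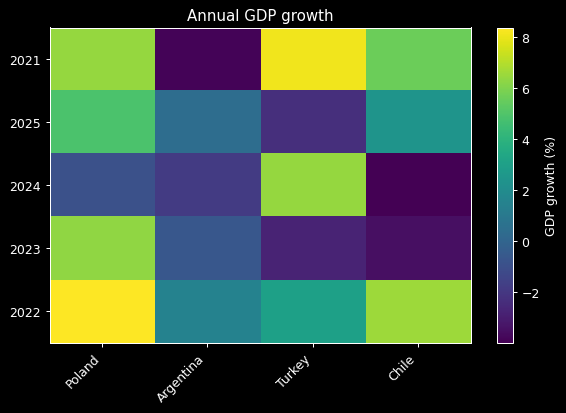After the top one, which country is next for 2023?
Top 3 for 2023: Poland ≈ 6, Argentina ≈ 0, Turkey ≈ -2.

Argentina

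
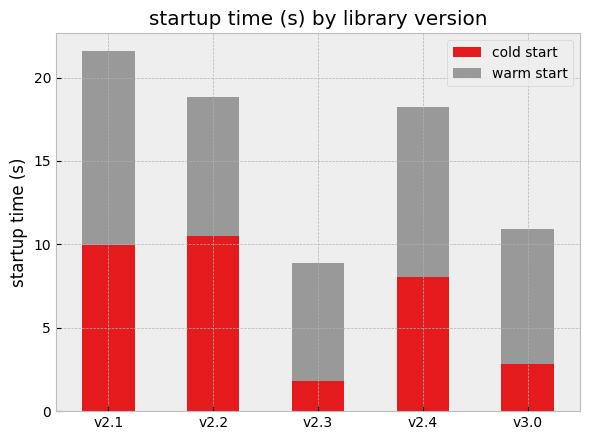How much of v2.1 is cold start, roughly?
≈ 10

cold start top ≈ 10, bottom ≈ 0; segment ≈ 10.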